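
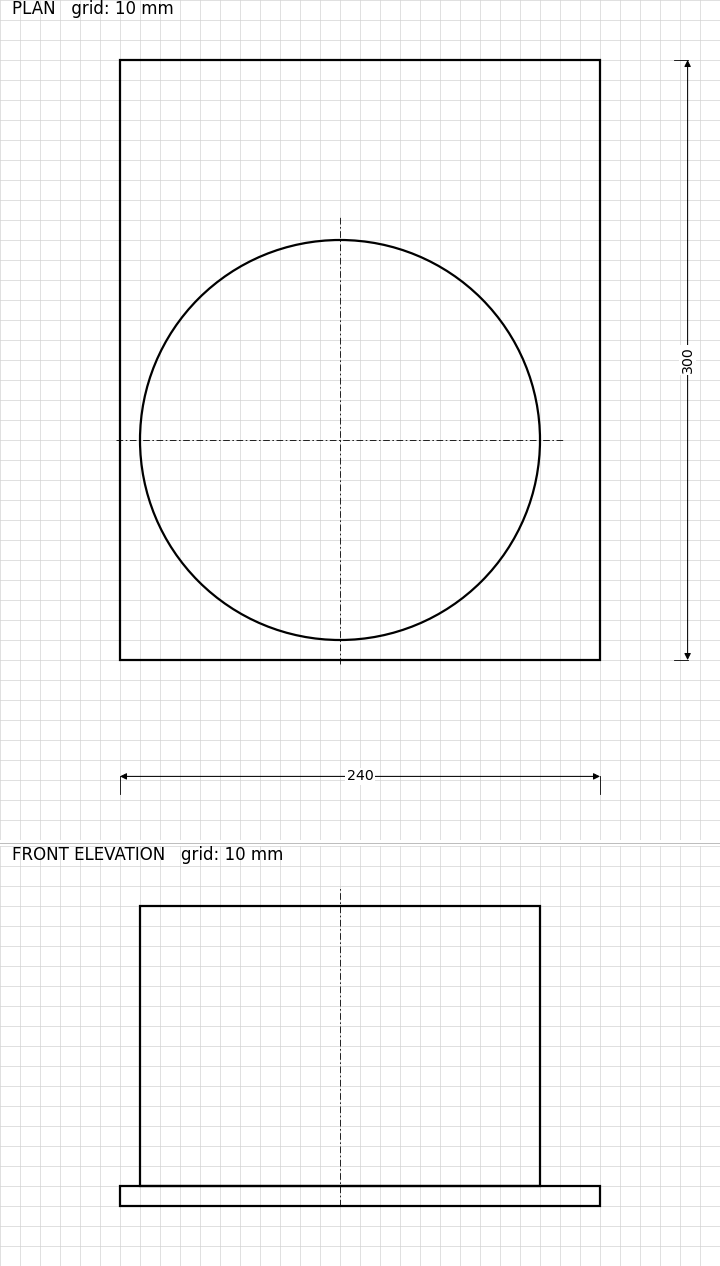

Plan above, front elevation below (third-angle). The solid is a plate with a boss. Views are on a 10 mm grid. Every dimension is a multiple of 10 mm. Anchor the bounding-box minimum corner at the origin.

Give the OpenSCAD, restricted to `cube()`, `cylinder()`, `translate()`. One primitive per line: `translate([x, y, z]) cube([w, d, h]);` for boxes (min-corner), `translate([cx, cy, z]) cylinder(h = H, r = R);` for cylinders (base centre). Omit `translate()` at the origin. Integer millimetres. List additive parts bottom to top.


cube([240, 300, 10]);
translate([110, 110, 10]) cylinder(h = 140, r = 100);


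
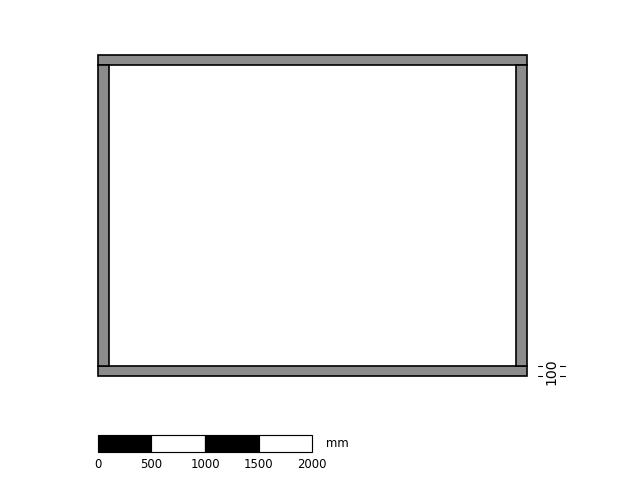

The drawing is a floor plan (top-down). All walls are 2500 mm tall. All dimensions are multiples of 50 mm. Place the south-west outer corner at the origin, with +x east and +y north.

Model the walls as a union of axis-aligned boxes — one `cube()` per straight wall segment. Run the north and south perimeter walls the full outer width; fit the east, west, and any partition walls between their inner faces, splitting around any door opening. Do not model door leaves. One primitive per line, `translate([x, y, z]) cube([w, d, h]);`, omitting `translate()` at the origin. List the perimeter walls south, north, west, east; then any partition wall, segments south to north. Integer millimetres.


cube([4000, 100, 2500]);
translate([0, 2900, 0]) cube([4000, 100, 2500]);
translate([0, 100, 0]) cube([100, 2800, 2500]);
translate([3900, 100, 0]) cube([100, 2800, 2500]);


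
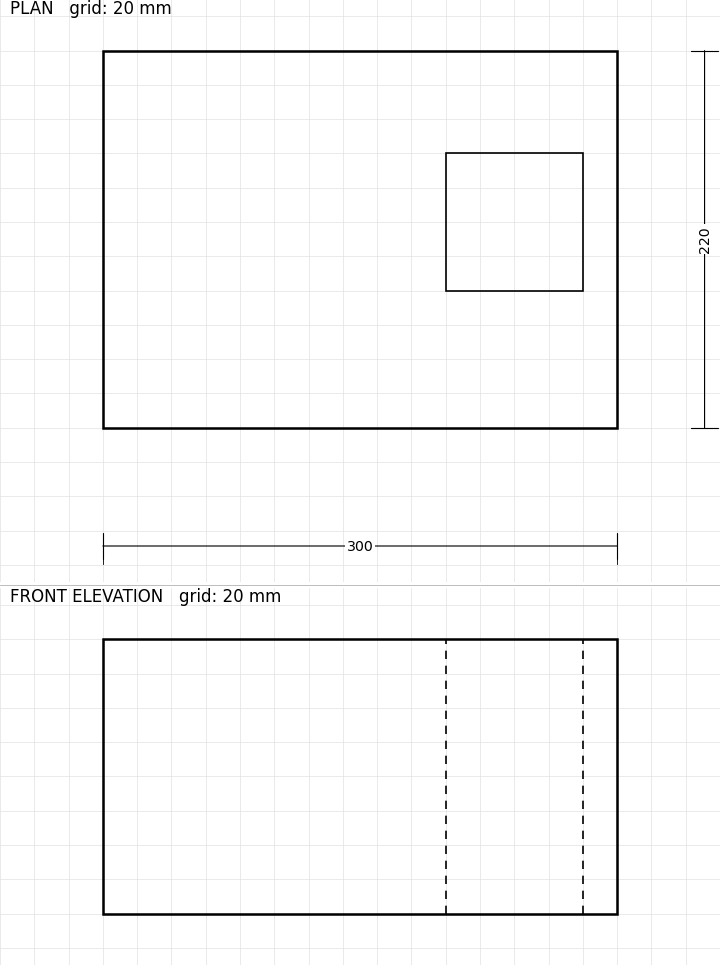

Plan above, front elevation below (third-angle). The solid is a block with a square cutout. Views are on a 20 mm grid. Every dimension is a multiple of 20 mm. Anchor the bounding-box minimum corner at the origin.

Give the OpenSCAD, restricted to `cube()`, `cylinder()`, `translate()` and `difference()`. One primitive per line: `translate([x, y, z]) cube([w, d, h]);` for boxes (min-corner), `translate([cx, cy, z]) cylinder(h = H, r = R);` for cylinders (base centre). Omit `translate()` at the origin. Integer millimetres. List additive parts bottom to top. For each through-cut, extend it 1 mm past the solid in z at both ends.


difference() {
  cube([300, 220, 160]);
  translate([200, 80, -1]) cube([80, 80, 162]);
}


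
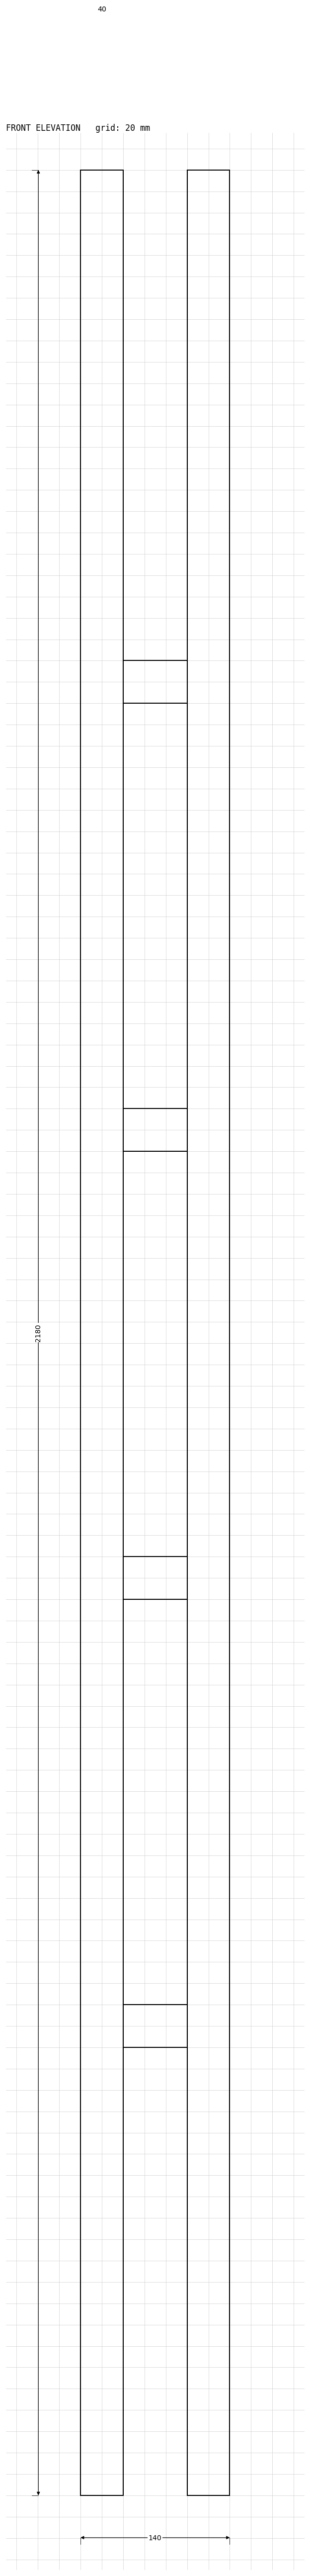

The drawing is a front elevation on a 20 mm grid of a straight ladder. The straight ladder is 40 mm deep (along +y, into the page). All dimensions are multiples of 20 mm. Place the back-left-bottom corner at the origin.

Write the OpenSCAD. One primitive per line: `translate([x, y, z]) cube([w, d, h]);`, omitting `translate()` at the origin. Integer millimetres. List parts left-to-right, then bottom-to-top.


cube([40, 40, 2180]);
translate([40, 0, 420]) cube([60, 40, 40]);
translate([40, 0, 840]) cube([60, 40, 40]);
translate([40, 0, 1260]) cube([60, 40, 40]);
translate([40, 0, 1680]) cube([60, 40, 40]);
translate([100, 0, 0]) cube([40, 40, 2180]);


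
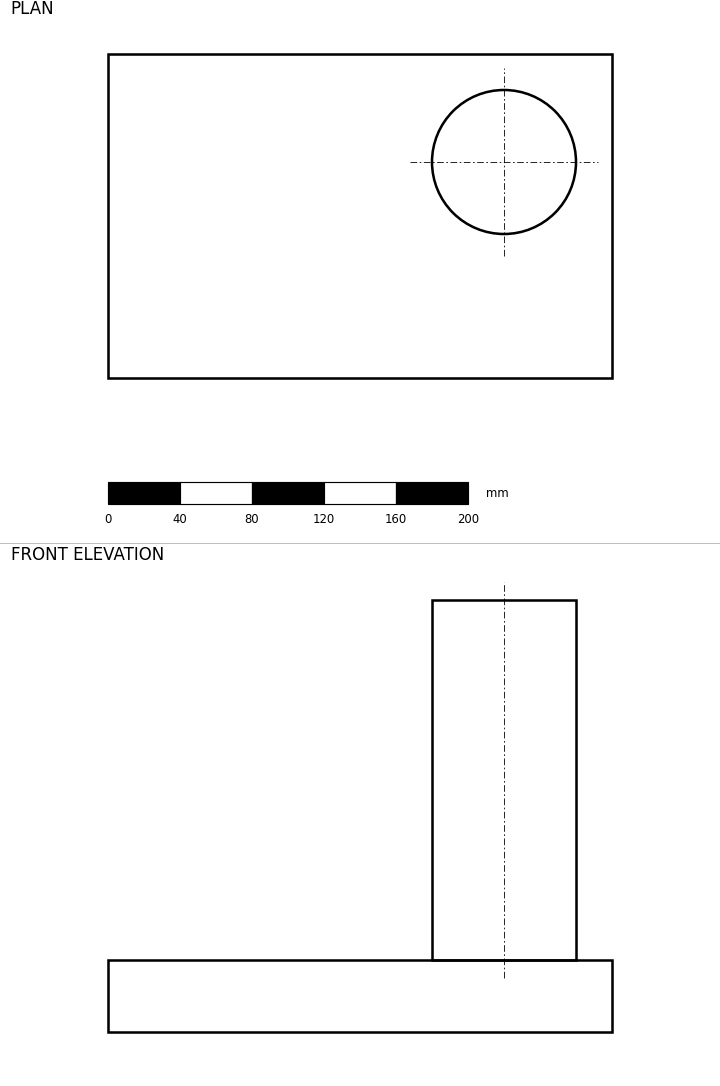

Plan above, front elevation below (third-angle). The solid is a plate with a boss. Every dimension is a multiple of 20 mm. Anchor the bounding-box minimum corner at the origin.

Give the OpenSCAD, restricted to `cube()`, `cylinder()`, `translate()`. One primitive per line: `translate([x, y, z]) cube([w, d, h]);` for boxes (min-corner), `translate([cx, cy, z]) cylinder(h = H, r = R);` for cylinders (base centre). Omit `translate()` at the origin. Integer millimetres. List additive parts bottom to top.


cube([280, 180, 40]);
translate([220, 120, 40]) cylinder(h = 200, r = 40);


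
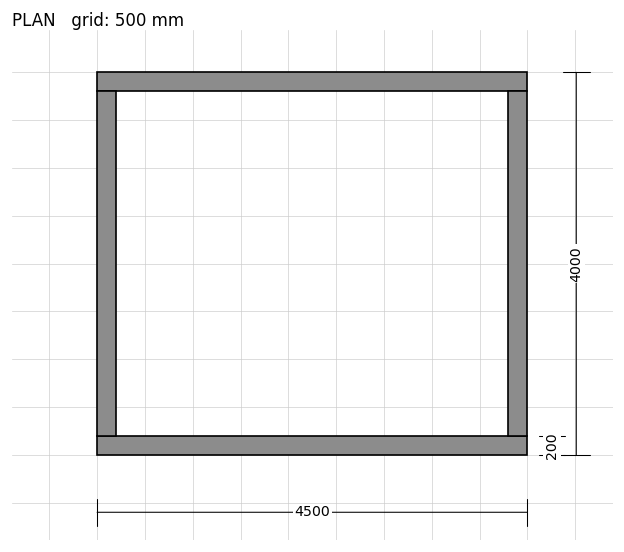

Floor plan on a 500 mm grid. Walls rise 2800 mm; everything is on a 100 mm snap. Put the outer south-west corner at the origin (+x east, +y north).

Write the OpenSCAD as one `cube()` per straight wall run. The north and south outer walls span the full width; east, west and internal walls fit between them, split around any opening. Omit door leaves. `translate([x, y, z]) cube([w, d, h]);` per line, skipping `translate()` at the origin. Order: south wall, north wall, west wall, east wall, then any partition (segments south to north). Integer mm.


cube([4500, 200, 2800]);
translate([0, 3800, 0]) cube([4500, 200, 2800]);
translate([0, 200, 0]) cube([200, 3600, 2800]);
translate([4300, 200, 0]) cube([200, 3600, 2800]);


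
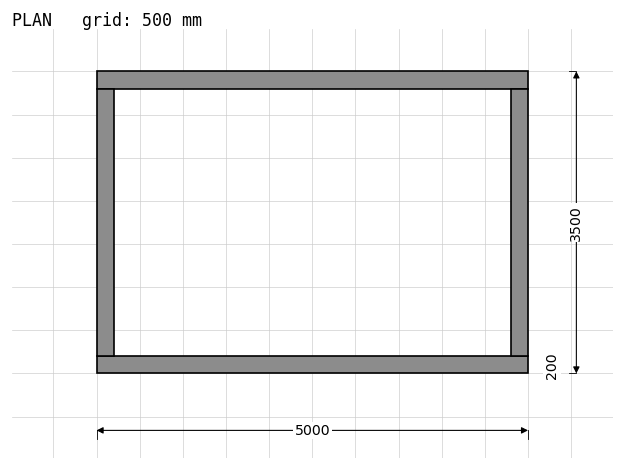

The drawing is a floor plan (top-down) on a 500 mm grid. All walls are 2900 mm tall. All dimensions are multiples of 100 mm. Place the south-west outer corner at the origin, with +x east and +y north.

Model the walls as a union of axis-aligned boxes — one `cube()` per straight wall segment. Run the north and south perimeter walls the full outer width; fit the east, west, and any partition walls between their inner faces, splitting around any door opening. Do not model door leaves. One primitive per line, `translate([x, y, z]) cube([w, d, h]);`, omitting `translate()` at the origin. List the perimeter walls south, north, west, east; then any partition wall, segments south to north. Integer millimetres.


cube([5000, 200, 2900]);
translate([0, 3300, 0]) cube([5000, 200, 2900]);
translate([0, 200, 0]) cube([200, 3100, 2900]);
translate([4800, 200, 0]) cube([200, 3100, 2900]);


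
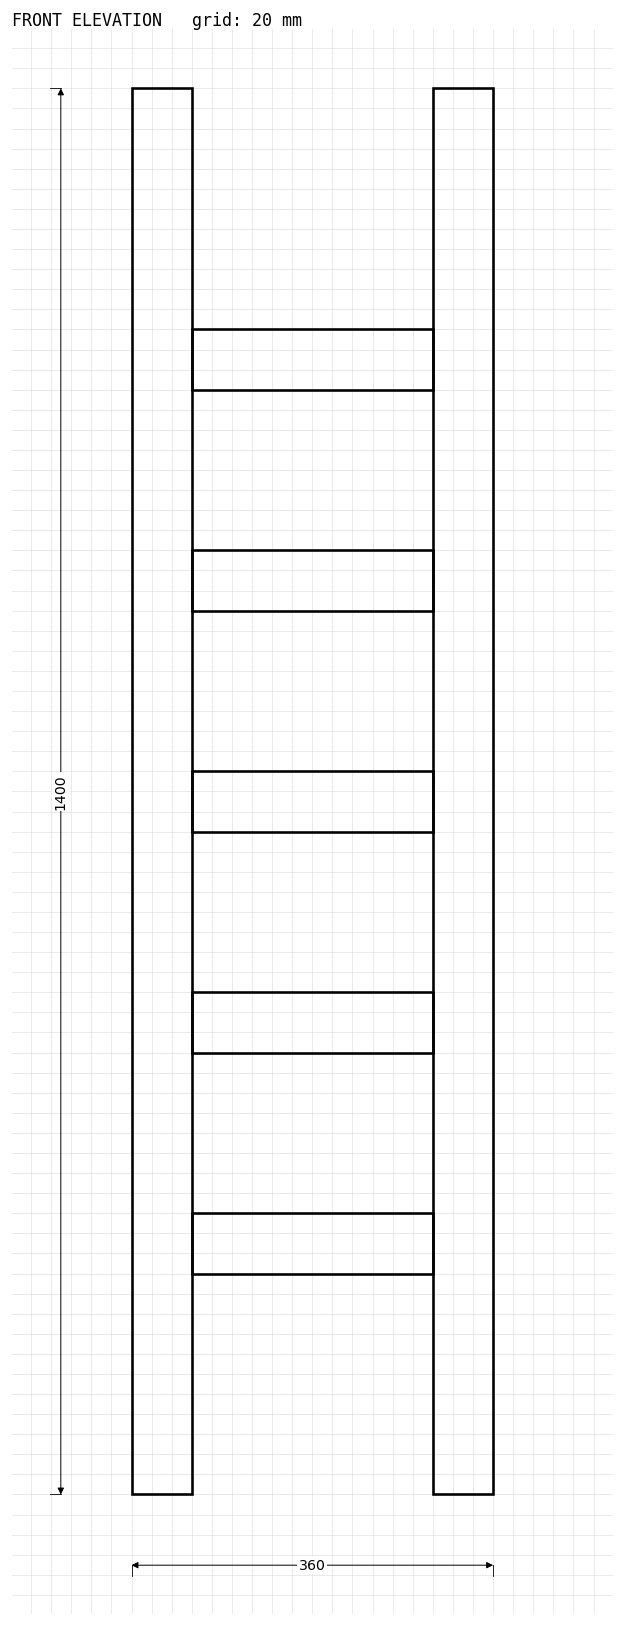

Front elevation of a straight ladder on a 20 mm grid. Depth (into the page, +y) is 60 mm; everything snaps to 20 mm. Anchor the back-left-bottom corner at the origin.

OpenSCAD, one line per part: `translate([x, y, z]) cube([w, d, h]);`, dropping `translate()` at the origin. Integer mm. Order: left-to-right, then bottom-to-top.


cube([60, 60, 1400]);
translate([60, 0, 220]) cube([240, 60, 60]);
translate([60, 0, 440]) cube([240, 60, 60]);
translate([60, 0, 660]) cube([240, 60, 60]);
translate([60, 0, 880]) cube([240, 60, 60]);
translate([60, 0, 1100]) cube([240, 60, 60]);
translate([300, 0, 0]) cube([60, 60, 1400]);


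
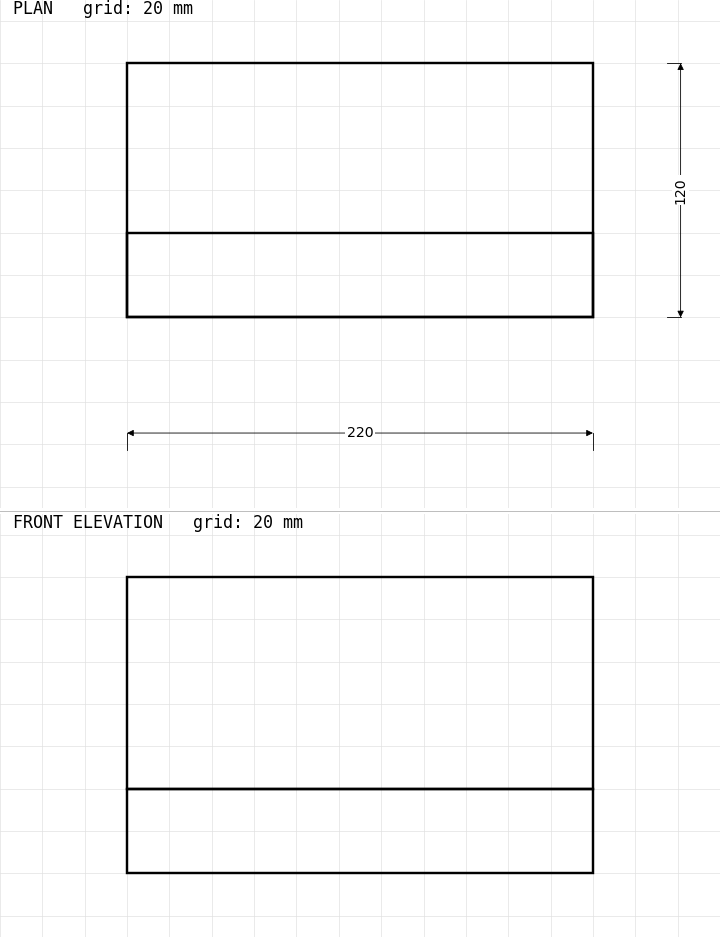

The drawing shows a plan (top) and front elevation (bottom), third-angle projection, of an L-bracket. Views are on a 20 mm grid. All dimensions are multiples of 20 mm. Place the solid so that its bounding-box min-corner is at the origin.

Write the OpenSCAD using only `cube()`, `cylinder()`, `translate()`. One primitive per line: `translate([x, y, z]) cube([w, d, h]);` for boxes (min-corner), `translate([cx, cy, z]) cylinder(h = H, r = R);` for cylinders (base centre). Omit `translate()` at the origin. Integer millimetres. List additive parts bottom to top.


cube([220, 120, 40]);
translate([0, 0, 40]) cube([220, 40, 100]);


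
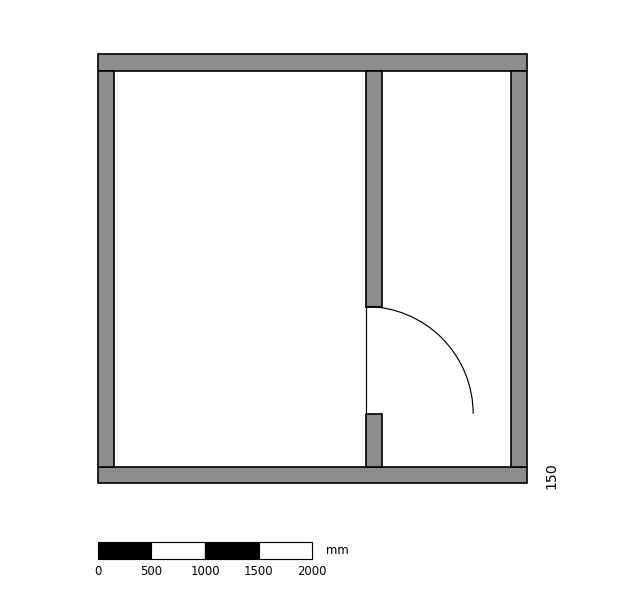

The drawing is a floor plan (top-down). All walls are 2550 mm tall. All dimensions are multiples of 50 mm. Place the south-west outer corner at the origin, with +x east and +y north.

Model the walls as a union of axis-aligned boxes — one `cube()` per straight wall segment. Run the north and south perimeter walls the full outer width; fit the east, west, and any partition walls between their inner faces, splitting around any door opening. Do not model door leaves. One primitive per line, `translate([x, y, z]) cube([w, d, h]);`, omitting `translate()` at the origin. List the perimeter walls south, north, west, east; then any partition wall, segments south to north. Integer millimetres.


cube([4000, 150, 2550]);
translate([0, 3850, 0]) cube([4000, 150, 2550]);
translate([0, 150, 0]) cube([150, 3700, 2550]);
translate([3850, 150, 0]) cube([150, 3700, 2550]);
translate([2500, 150, 0]) cube([150, 500, 2550]);
translate([2500, 1650, 0]) cube([150, 2200, 2550]);


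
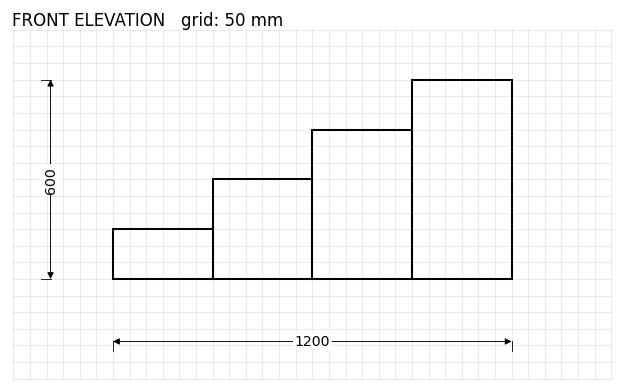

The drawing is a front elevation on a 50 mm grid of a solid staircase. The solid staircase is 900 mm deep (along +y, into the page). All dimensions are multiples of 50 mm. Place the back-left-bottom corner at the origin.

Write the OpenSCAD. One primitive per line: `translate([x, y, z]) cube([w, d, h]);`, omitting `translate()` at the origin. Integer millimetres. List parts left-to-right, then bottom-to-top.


cube([300, 900, 150]);
translate([300, 0, 0]) cube([300, 900, 300]);
translate([600, 0, 0]) cube([300, 900, 450]);
translate([900, 0, 0]) cube([300, 900, 600]);


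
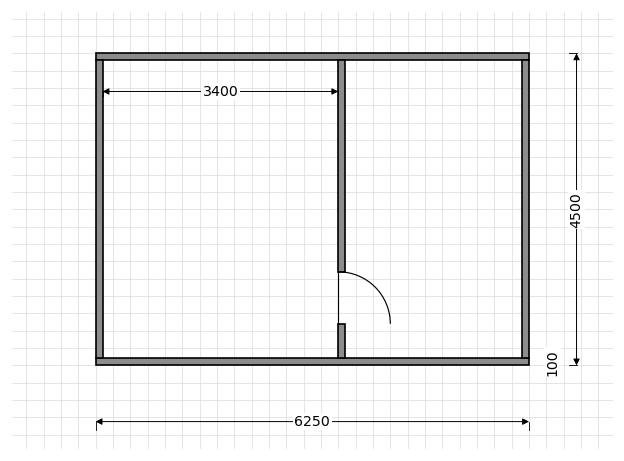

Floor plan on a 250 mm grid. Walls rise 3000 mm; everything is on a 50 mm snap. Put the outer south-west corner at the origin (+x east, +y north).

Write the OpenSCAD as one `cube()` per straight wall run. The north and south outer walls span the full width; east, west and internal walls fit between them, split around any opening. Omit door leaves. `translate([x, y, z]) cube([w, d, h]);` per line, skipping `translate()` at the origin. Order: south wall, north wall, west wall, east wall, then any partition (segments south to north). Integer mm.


cube([6250, 100, 3000]);
translate([0, 4400, 0]) cube([6250, 100, 3000]);
translate([0, 100, 0]) cube([100, 4300, 3000]);
translate([6150, 100, 0]) cube([100, 4300, 3000]);
translate([3500, 100, 0]) cube([100, 500, 3000]);
translate([3500, 1350, 0]) cube([100, 3050, 3000]);


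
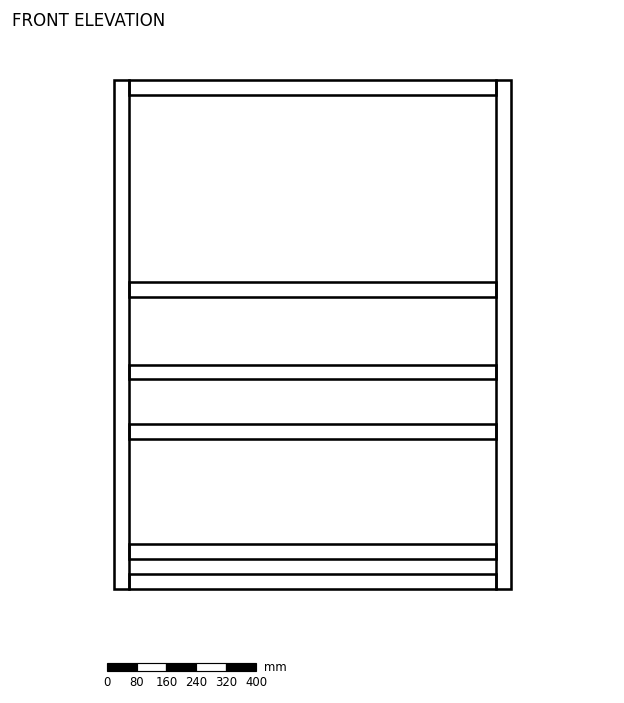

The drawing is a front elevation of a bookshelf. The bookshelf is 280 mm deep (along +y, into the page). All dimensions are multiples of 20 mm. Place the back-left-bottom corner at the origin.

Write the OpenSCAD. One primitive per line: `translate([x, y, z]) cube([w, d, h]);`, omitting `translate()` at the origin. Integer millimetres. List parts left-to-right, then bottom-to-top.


cube([40, 280, 1360]);
translate([40, 0, 0]) cube([980, 280, 40]);
translate([40, 0, 80]) cube([980, 280, 40]);
translate([40, 0, 400]) cube([980, 280, 40]);
translate([40, 0, 560]) cube([980, 280, 40]);
translate([40, 0, 780]) cube([980, 280, 40]);
translate([40, 0, 1320]) cube([980, 280, 40]);
translate([1020, 0, 0]) cube([40, 280, 1360]);


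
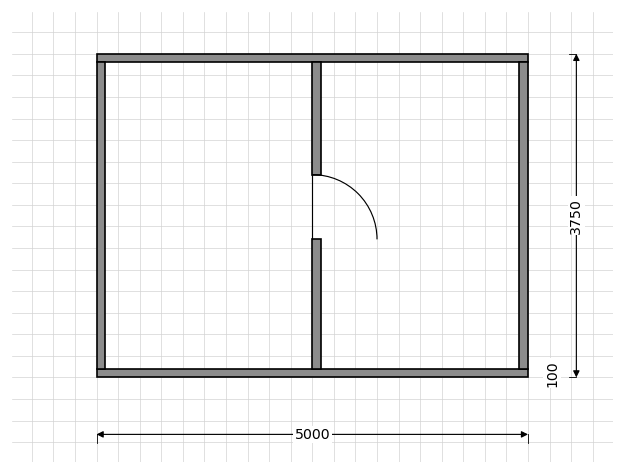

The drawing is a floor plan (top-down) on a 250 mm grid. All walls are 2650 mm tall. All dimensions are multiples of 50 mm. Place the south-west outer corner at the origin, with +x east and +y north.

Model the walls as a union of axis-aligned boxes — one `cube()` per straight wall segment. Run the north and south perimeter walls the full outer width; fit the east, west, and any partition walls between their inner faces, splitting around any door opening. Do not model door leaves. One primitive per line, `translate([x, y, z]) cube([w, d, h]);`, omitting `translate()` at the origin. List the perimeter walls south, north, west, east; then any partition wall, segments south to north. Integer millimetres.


cube([5000, 100, 2650]);
translate([0, 3650, 0]) cube([5000, 100, 2650]);
translate([0, 100, 0]) cube([100, 3550, 2650]);
translate([4900, 100, 0]) cube([100, 3550, 2650]);
translate([2500, 100, 0]) cube([100, 1500, 2650]);
translate([2500, 2350, 0]) cube([100, 1300, 2650]);


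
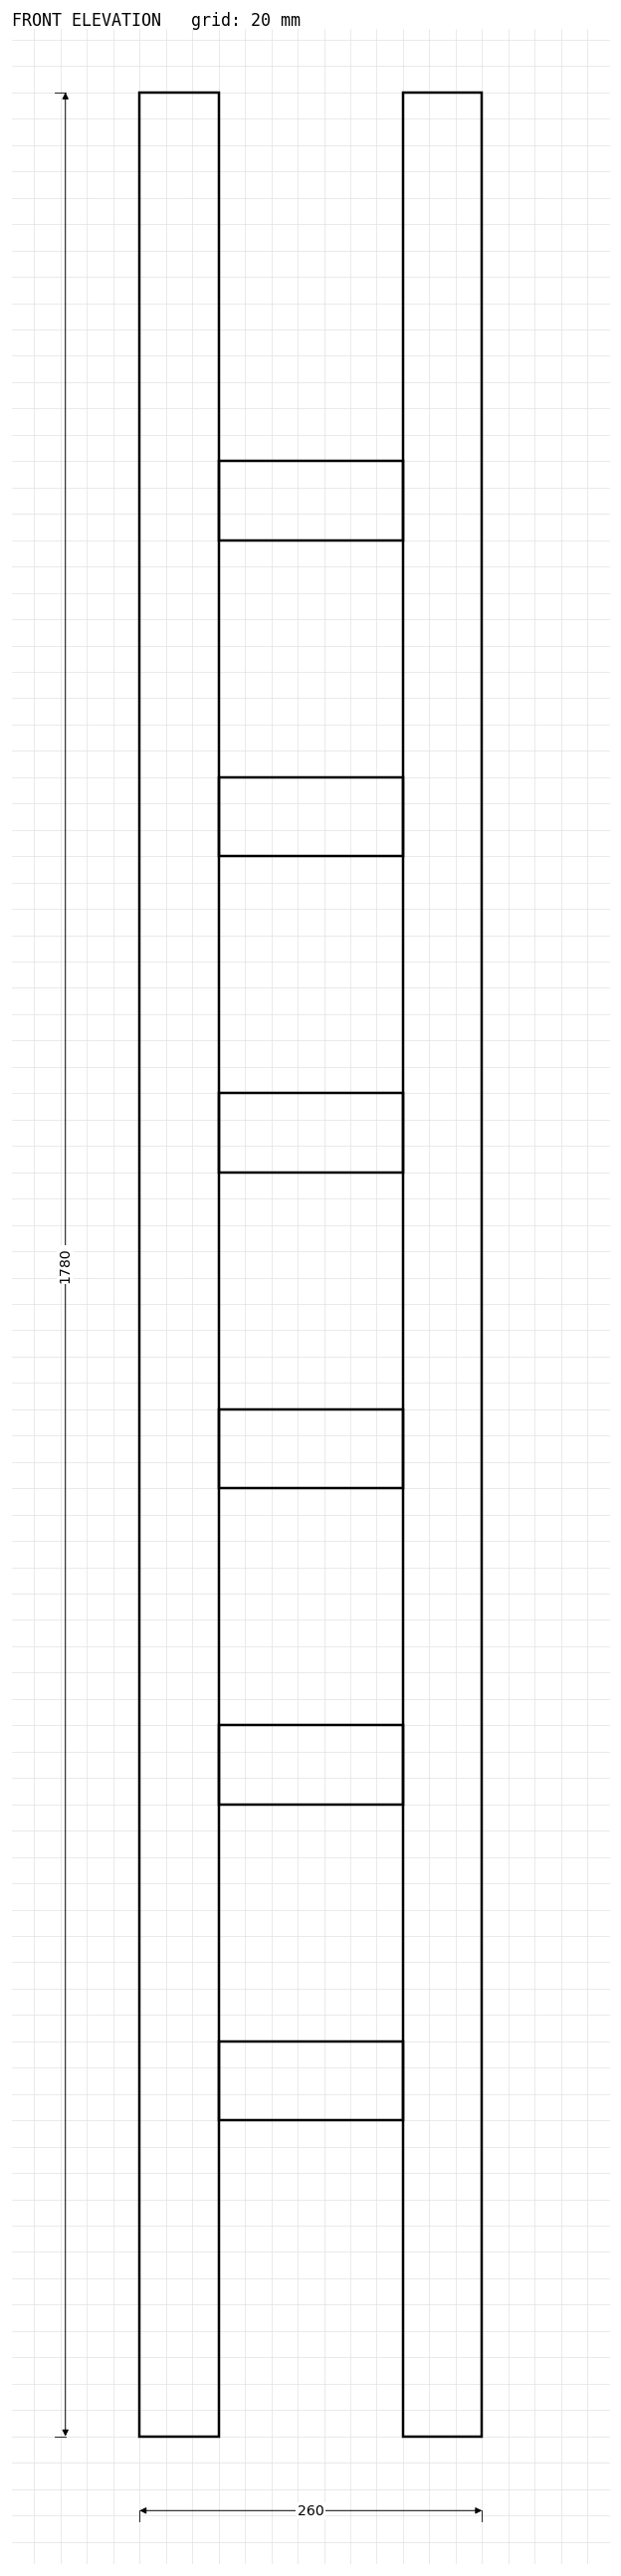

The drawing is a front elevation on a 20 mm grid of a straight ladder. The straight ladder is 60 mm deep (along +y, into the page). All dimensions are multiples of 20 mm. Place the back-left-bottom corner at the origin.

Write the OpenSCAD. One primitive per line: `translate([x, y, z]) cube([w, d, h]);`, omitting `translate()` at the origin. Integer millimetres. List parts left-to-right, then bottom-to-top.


cube([60, 60, 1780]);
translate([60, 0, 240]) cube([140, 60, 60]);
translate([60, 0, 480]) cube([140, 60, 60]);
translate([60, 0, 720]) cube([140, 60, 60]);
translate([60, 0, 960]) cube([140, 60, 60]);
translate([60, 0, 1200]) cube([140, 60, 60]);
translate([60, 0, 1440]) cube([140, 60, 60]);
translate([200, 0, 0]) cube([60, 60, 1780]);


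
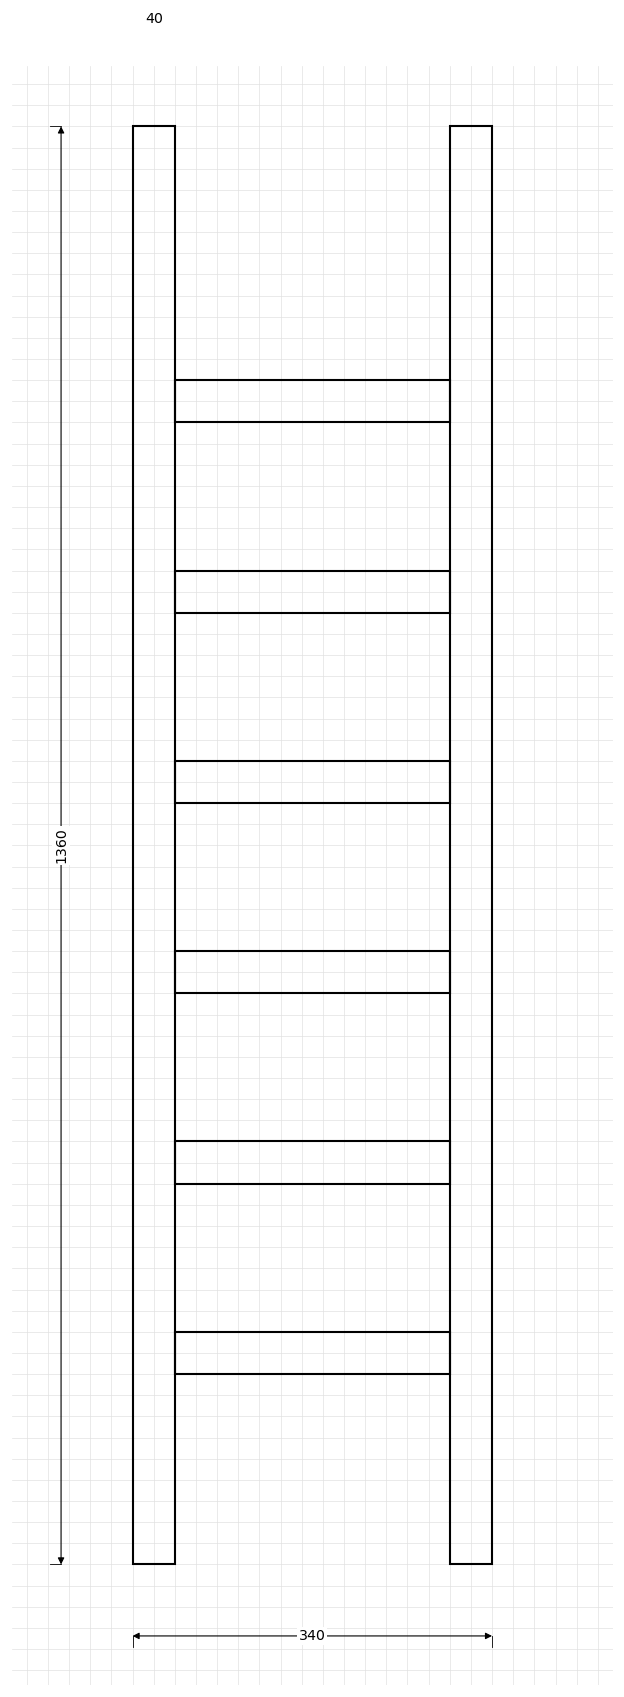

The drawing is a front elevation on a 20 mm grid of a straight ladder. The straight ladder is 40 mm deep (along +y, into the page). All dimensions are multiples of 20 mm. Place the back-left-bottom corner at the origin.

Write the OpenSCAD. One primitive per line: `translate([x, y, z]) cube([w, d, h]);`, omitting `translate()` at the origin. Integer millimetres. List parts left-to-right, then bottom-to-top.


cube([40, 40, 1360]);
translate([40, 0, 180]) cube([260, 40, 40]);
translate([40, 0, 360]) cube([260, 40, 40]);
translate([40, 0, 540]) cube([260, 40, 40]);
translate([40, 0, 720]) cube([260, 40, 40]);
translate([40, 0, 900]) cube([260, 40, 40]);
translate([40, 0, 1080]) cube([260, 40, 40]);
translate([300, 0, 0]) cube([40, 40, 1360]);


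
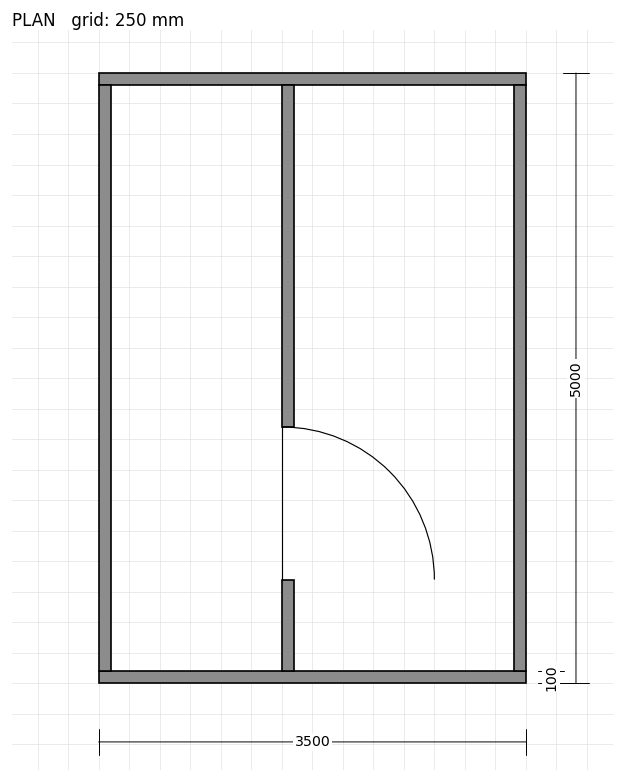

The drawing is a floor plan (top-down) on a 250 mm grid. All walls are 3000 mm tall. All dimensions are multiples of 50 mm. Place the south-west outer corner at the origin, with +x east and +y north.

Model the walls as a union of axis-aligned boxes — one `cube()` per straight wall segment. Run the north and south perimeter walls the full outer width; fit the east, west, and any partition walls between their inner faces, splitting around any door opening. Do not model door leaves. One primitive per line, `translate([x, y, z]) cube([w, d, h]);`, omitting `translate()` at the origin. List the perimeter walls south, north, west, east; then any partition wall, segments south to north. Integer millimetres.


cube([3500, 100, 3000]);
translate([0, 4900, 0]) cube([3500, 100, 3000]);
translate([0, 100, 0]) cube([100, 4800, 3000]);
translate([3400, 100, 0]) cube([100, 4800, 3000]);
translate([1500, 100, 0]) cube([100, 750, 3000]);
translate([1500, 2100, 0]) cube([100, 2800, 3000]);


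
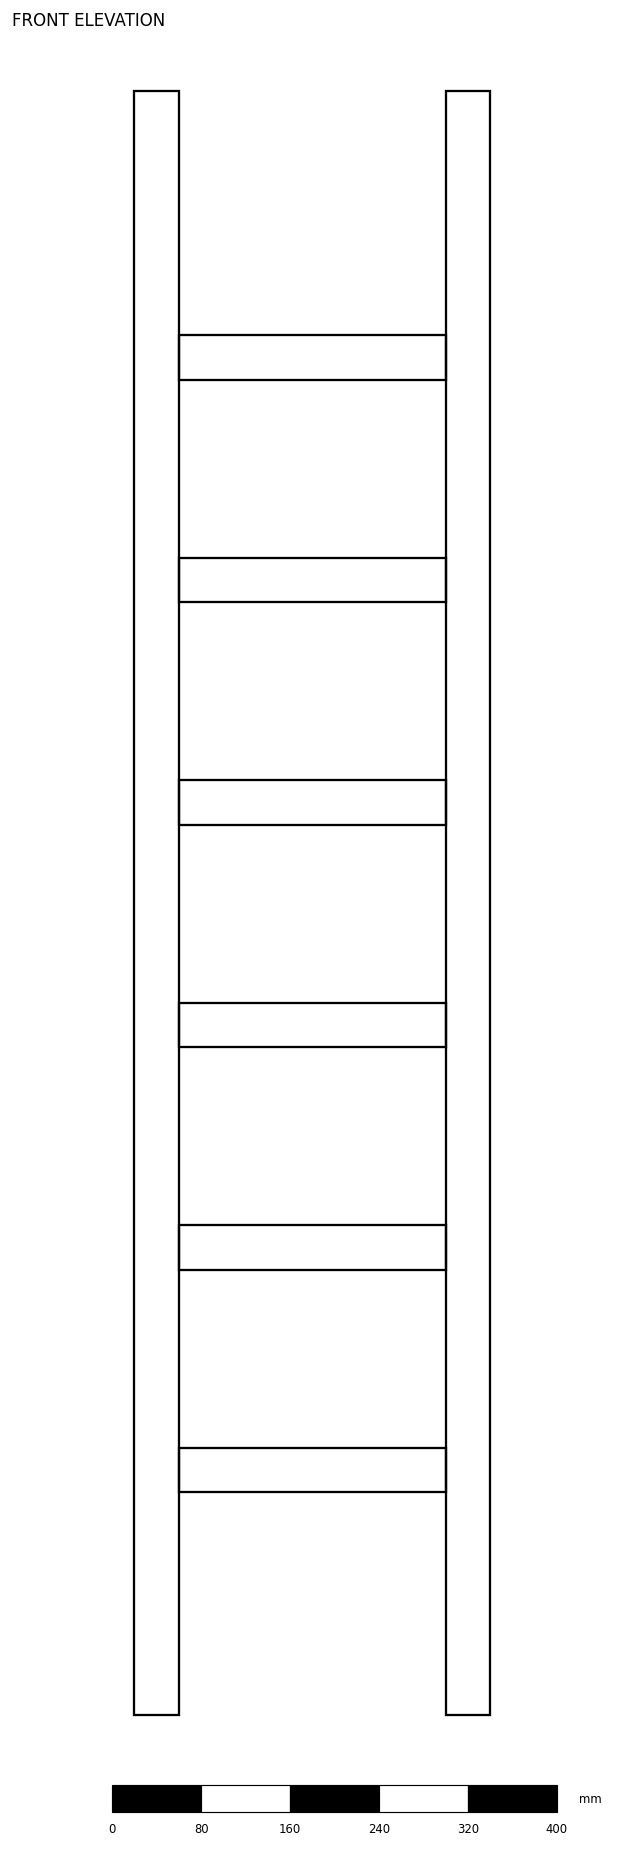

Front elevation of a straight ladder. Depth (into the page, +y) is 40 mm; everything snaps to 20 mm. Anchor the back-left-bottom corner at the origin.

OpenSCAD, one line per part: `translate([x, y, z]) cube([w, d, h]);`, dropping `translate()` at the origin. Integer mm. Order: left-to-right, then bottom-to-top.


cube([40, 40, 1460]);
translate([40, 0, 200]) cube([240, 40, 40]);
translate([40, 0, 400]) cube([240, 40, 40]);
translate([40, 0, 600]) cube([240, 40, 40]);
translate([40, 0, 800]) cube([240, 40, 40]);
translate([40, 0, 1000]) cube([240, 40, 40]);
translate([40, 0, 1200]) cube([240, 40, 40]);
translate([280, 0, 0]) cube([40, 40, 1460]);


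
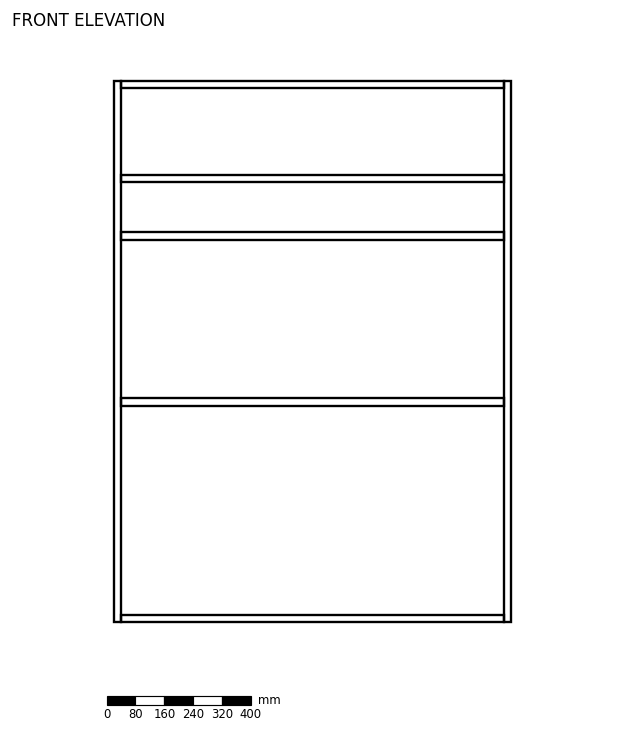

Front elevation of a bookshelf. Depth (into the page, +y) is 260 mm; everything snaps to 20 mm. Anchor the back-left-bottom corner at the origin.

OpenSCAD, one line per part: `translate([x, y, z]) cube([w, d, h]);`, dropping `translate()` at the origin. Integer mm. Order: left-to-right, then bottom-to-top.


cube([20, 260, 1500]);
translate([20, 0, 0]) cube([1060, 260, 20]);
translate([20, 0, 600]) cube([1060, 260, 20]);
translate([20, 0, 1060]) cube([1060, 260, 20]);
translate([20, 0, 1220]) cube([1060, 260, 20]);
translate([20, 0, 1480]) cube([1060, 260, 20]);
translate([1080, 0, 0]) cube([20, 260, 1500]);


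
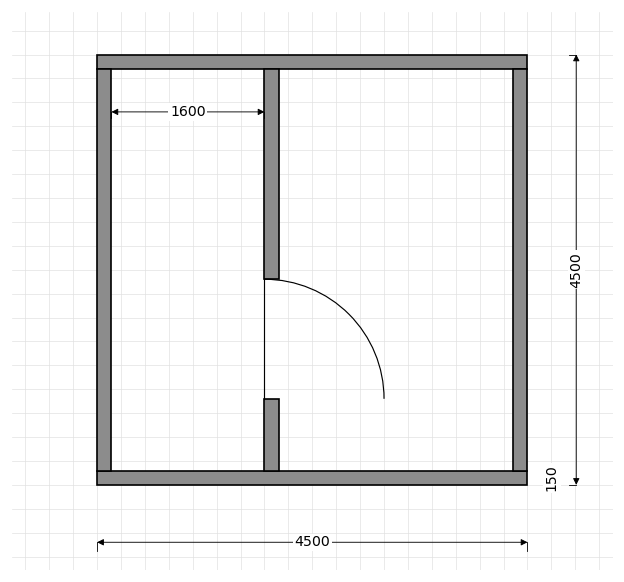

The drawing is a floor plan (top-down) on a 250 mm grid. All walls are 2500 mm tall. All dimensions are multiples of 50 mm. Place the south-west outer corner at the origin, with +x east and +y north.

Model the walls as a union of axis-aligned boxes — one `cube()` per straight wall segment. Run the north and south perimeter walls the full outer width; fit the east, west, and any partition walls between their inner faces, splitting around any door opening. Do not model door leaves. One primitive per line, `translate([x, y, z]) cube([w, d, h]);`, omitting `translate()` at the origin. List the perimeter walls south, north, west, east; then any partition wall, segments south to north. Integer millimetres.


cube([4500, 150, 2500]);
translate([0, 4350, 0]) cube([4500, 150, 2500]);
translate([0, 150, 0]) cube([150, 4200, 2500]);
translate([4350, 150, 0]) cube([150, 4200, 2500]);
translate([1750, 150, 0]) cube([150, 750, 2500]);
translate([1750, 2150, 0]) cube([150, 2200, 2500]);


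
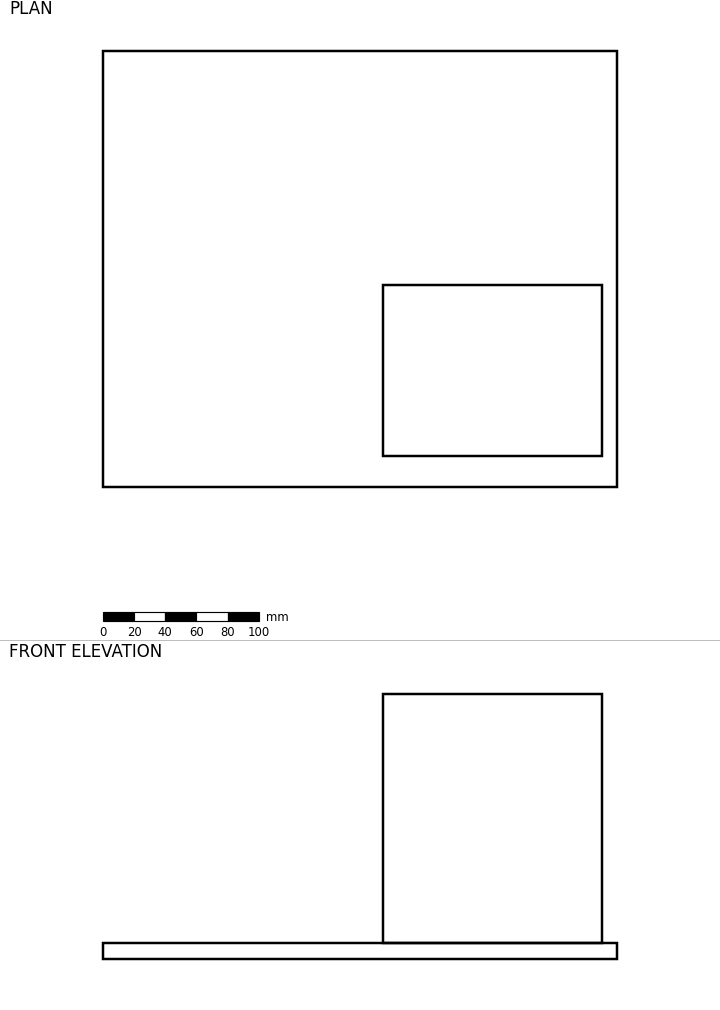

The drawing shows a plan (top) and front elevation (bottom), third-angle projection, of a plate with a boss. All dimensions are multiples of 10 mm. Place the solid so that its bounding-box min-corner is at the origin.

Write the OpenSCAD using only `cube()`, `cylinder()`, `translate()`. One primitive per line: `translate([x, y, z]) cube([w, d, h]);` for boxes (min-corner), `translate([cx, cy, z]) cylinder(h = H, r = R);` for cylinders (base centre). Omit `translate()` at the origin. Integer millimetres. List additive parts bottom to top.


cube([330, 280, 10]);
translate([180, 20, 10]) cube([140, 110, 160]);


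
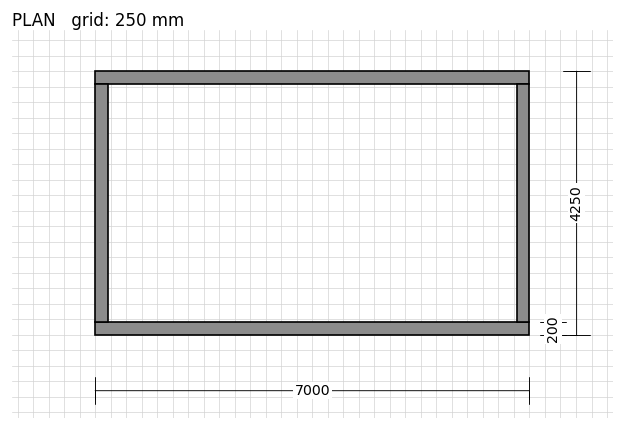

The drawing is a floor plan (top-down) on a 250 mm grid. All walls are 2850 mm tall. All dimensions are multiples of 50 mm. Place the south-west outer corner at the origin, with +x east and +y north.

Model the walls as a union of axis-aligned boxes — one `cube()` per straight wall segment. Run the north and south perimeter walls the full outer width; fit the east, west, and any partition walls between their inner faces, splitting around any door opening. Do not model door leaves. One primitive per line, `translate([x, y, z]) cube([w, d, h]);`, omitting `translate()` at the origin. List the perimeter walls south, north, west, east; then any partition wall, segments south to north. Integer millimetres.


cube([7000, 200, 2850]);
translate([0, 4050, 0]) cube([7000, 200, 2850]);
translate([0, 200, 0]) cube([200, 3850, 2850]);
translate([6800, 200, 0]) cube([200, 3850, 2850]);


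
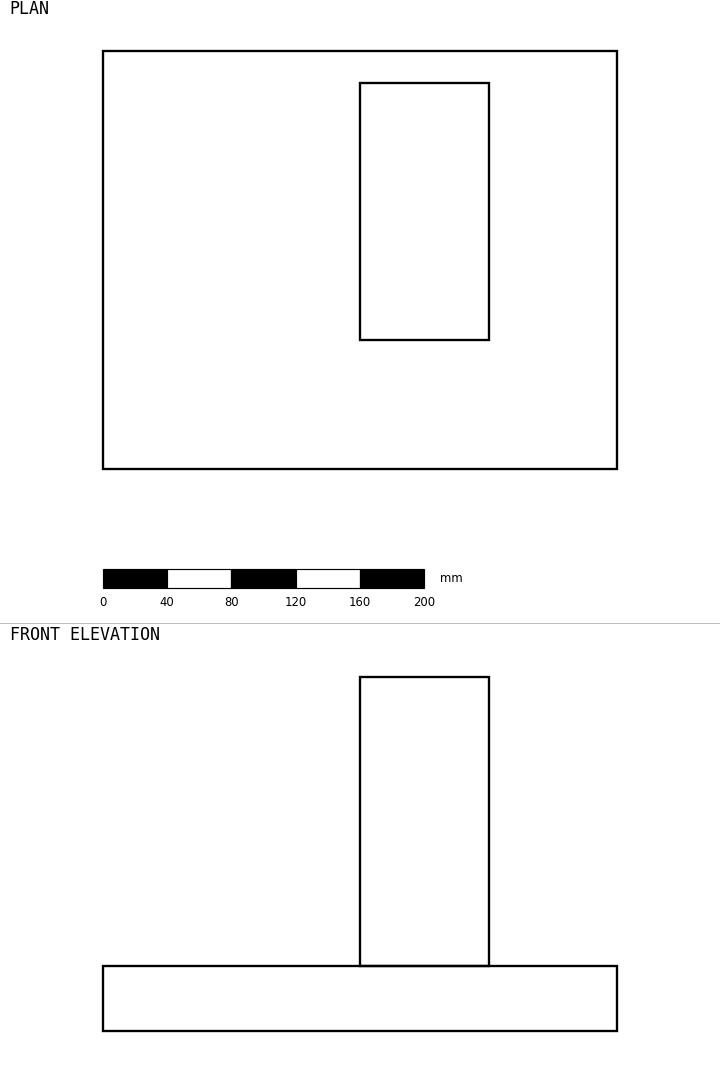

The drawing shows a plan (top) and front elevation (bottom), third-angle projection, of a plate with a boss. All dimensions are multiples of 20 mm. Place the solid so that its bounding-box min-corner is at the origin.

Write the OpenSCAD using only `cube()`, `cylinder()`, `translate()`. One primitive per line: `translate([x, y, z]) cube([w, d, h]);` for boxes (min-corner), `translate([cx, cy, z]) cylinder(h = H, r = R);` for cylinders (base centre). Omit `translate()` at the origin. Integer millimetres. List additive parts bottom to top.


cube([320, 260, 40]);
translate([160, 80, 40]) cube([80, 160, 180]);


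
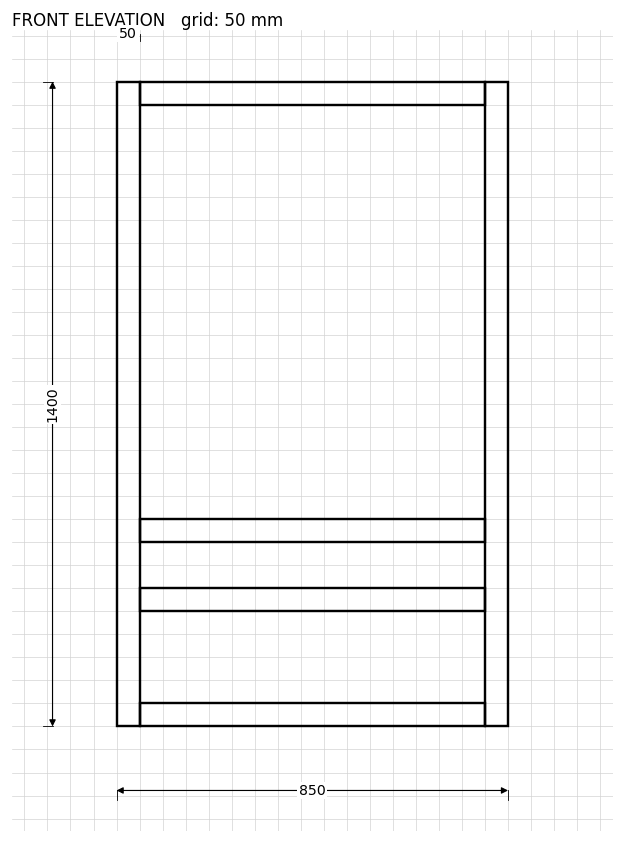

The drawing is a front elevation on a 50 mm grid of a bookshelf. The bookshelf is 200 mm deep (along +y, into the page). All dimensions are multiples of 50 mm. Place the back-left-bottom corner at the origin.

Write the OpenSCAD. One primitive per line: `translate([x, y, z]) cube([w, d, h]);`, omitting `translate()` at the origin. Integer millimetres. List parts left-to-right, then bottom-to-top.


cube([50, 200, 1400]);
translate([50, 0, 0]) cube([750, 200, 50]);
translate([50, 0, 250]) cube([750, 200, 50]);
translate([50, 0, 400]) cube([750, 200, 50]);
translate([50, 0, 1350]) cube([750, 200, 50]);
translate([800, 0, 0]) cube([50, 200, 1400]);


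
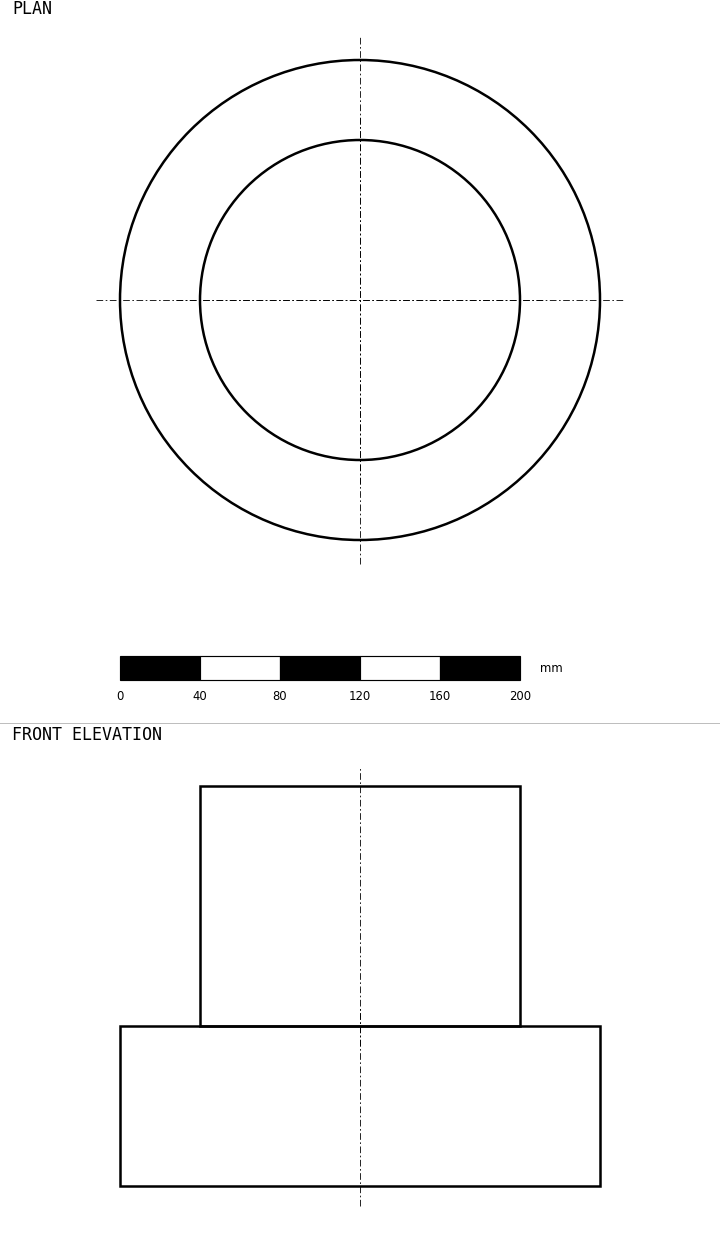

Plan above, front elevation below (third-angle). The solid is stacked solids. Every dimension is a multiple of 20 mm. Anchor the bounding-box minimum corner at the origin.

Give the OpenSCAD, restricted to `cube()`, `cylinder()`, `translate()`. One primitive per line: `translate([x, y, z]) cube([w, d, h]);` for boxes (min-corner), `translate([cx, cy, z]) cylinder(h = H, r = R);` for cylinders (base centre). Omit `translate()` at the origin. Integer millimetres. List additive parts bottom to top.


translate([120, 120, 0]) cylinder(h = 80, r = 120);
translate([120, 120, 80]) cylinder(h = 120, r = 80);


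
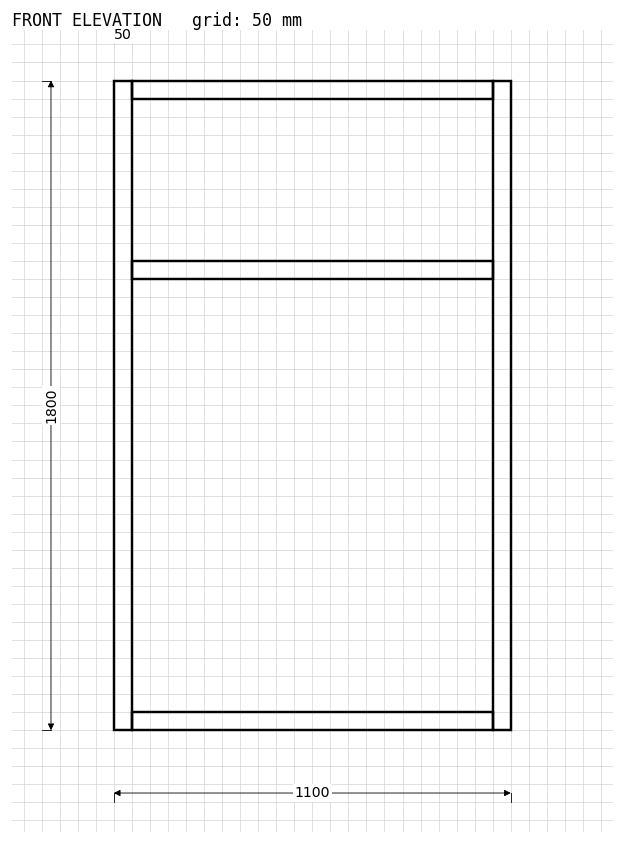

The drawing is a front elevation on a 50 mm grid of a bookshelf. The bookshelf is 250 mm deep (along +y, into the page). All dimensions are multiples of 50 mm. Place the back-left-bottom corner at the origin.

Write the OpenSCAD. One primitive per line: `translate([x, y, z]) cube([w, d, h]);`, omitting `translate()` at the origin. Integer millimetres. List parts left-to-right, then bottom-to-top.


cube([50, 250, 1800]);
translate([50, 0, 0]) cube([1000, 250, 50]);
translate([50, 0, 1250]) cube([1000, 250, 50]);
translate([50, 0, 1750]) cube([1000, 250, 50]);
translate([1050, 0, 0]) cube([50, 250, 1800]);


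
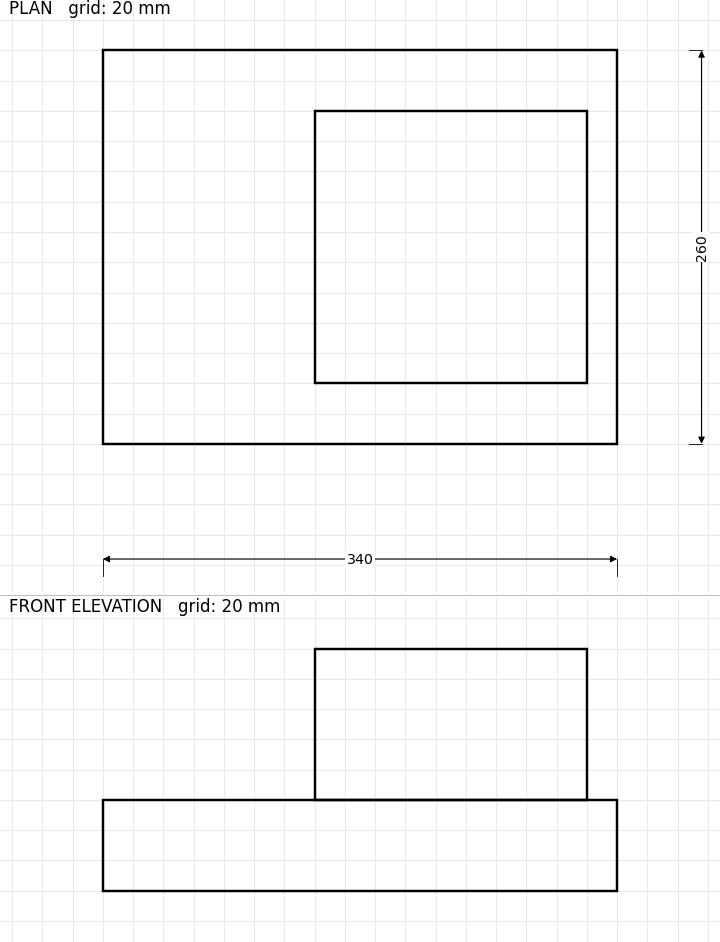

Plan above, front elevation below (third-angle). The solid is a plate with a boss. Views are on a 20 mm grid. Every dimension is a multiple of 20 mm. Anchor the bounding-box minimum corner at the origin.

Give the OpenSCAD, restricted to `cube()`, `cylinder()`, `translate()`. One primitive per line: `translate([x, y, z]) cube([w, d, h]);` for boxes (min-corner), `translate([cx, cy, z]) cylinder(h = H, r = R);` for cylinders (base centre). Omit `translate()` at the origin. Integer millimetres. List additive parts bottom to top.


cube([340, 260, 60]);
translate([140, 40, 60]) cube([180, 180, 100]);


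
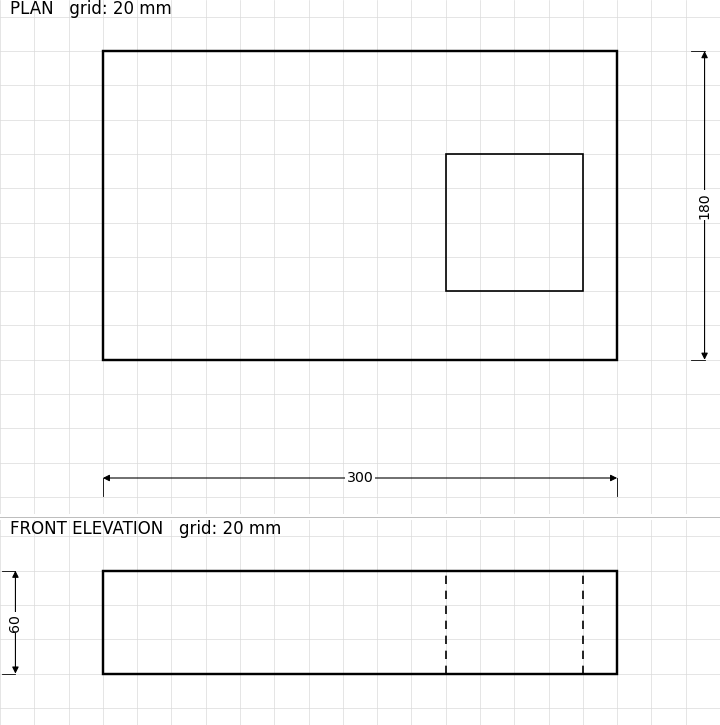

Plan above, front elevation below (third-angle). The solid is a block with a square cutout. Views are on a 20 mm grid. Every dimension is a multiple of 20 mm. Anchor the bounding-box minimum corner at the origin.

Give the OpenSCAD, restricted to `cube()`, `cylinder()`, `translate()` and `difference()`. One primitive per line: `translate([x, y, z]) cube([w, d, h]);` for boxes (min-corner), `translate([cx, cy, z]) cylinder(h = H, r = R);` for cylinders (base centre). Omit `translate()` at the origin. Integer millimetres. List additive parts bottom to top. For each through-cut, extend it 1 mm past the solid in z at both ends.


difference() {
  cube([300, 180, 60]);
  translate([200, 40, -1]) cube([80, 80, 62]);
}


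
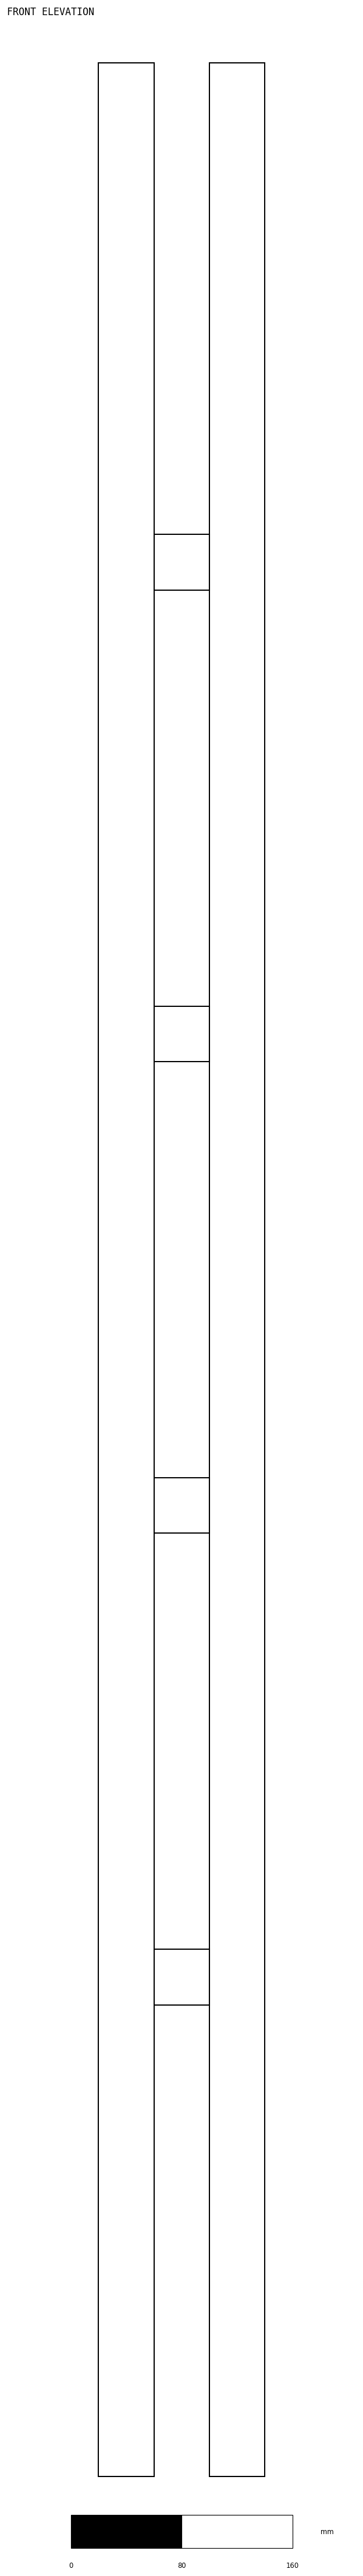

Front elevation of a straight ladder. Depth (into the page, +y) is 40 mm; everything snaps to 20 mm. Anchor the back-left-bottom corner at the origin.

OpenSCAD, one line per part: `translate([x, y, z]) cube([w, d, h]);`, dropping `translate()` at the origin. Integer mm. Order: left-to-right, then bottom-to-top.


cube([40, 40, 1740]);
translate([40, 0, 340]) cube([40, 40, 40]);
translate([40, 0, 680]) cube([40, 40, 40]);
translate([40, 0, 1020]) cube([40, 40, 40]);
translate([40, 0, 1360]) cube([40, 40, 40]);
translate([80, 0, 0]) cube([40, 40, 1740]);


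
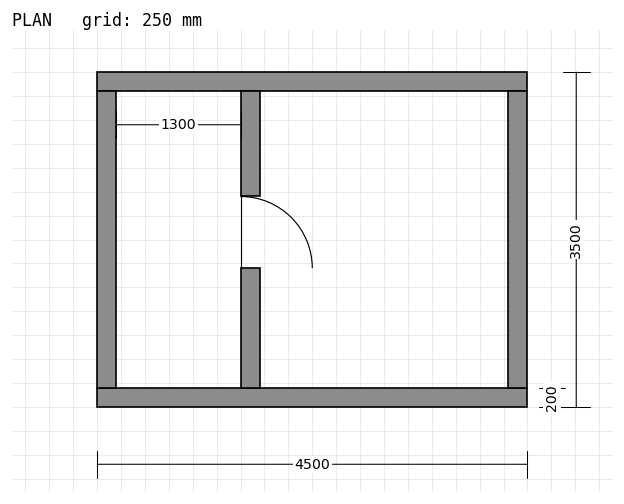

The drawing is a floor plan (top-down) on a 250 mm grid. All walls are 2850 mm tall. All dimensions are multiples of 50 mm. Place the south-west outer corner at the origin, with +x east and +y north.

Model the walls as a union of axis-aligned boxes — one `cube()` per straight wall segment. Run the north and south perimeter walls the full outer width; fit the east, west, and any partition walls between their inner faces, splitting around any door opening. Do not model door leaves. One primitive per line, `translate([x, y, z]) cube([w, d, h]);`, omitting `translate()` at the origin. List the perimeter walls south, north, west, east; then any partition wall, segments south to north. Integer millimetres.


cube([4500, 200, 2850]);
translate([0, 3300, 0]) cube([4500, 200, 2850]);
translate([0, 200, 0]) cube([200, 3100, 2850]);
translate([4300, 200, 0]) cube([200, 3100, 2850]);
translate([1500, 200, 0]) cube([200, 1250, 2850]);
translate([1500, 2200, 0]) cube([200, 1100, 2850]);


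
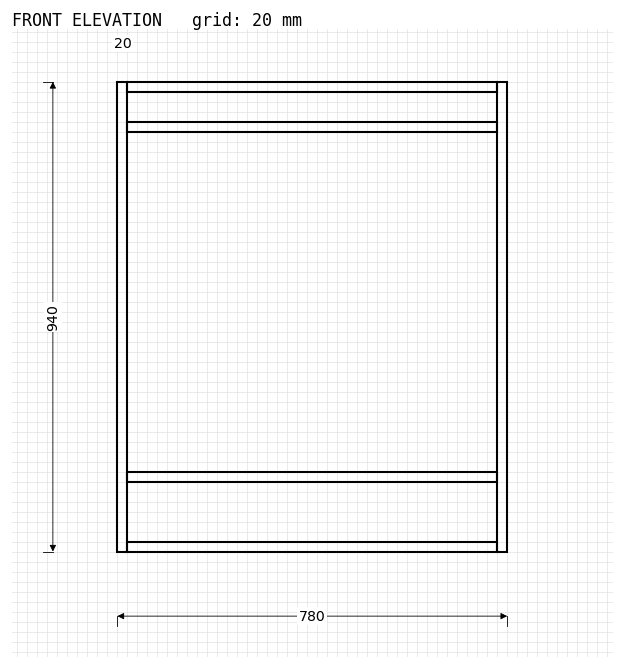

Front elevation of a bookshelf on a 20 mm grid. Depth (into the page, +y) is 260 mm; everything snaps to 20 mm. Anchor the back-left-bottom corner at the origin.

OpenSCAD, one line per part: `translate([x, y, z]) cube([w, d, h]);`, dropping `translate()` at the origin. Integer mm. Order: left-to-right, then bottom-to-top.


cube([20, 260, 940]);
translate([20, 0, 0]) cube([740, 260, 20]);
translate([20, 0, 140]) cube([740, 260, 20]);
translate([20, 0, 840]) cube([740, 260, 20]);
translate([20, 0, 920]) cube([740, 260, 20]);
translate([760, 0, 0]) cube([20, 260, 940]);


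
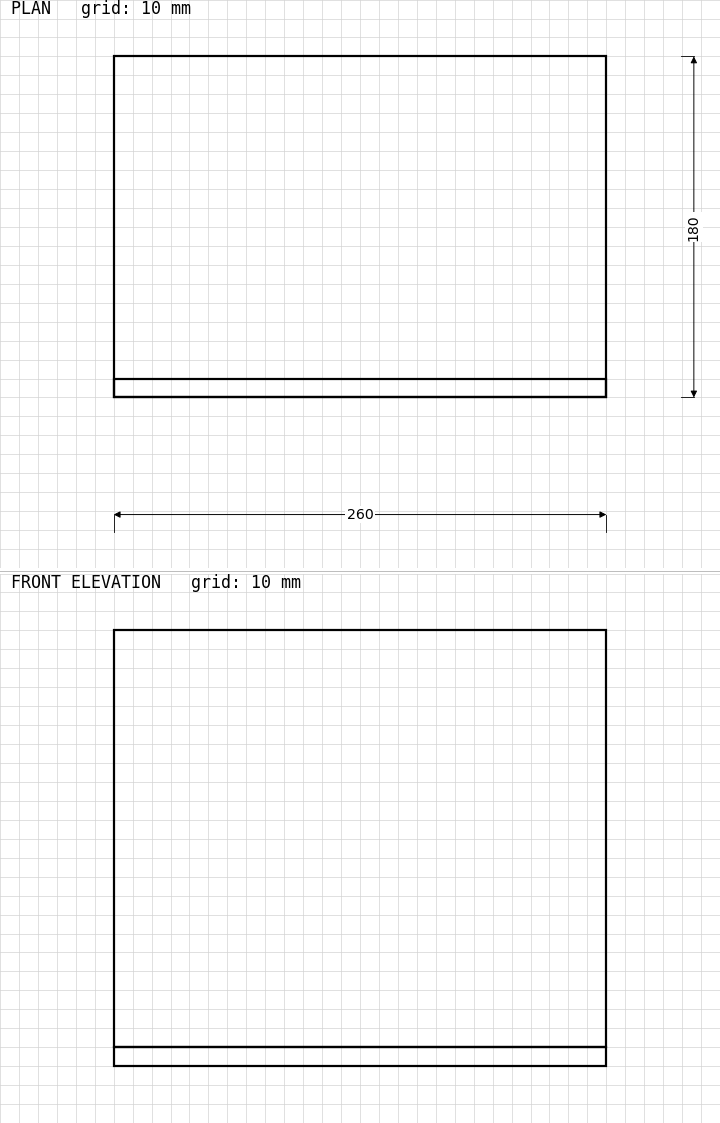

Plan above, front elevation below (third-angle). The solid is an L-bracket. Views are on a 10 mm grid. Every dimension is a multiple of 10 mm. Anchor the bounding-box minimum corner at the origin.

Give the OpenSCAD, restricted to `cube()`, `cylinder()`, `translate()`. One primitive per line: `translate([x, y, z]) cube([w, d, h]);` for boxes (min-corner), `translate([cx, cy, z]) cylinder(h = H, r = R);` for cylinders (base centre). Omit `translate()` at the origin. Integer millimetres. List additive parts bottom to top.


cube([260, 180, 10]);
translate([0, 0, 10]) cube([260, 10, 220]);


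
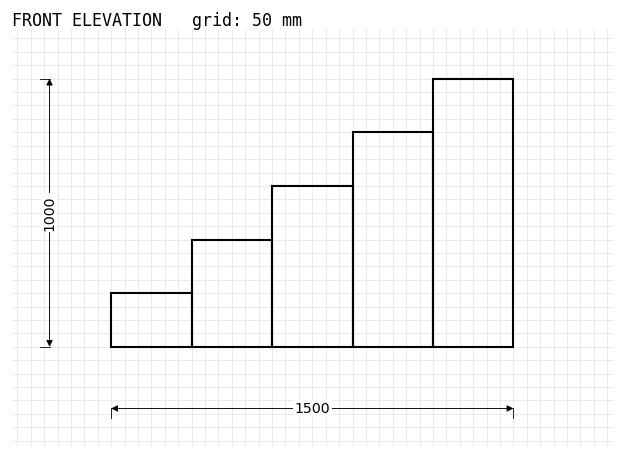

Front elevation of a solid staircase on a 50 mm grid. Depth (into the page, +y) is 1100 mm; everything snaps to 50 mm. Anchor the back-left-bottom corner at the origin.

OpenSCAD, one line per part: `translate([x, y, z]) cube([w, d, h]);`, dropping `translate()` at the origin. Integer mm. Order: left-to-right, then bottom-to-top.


cube([300, 1100, 200]);
translate([300, 0, 0]) cube([300, 1100, 400]);
translate([600, 0, 0]) cube([300, 1100, 600]);
translate([900, 0, 0]) cube([300, 1100, 800]);
translate([1200, 0, 0]) cube([300, 1100, 1000]);


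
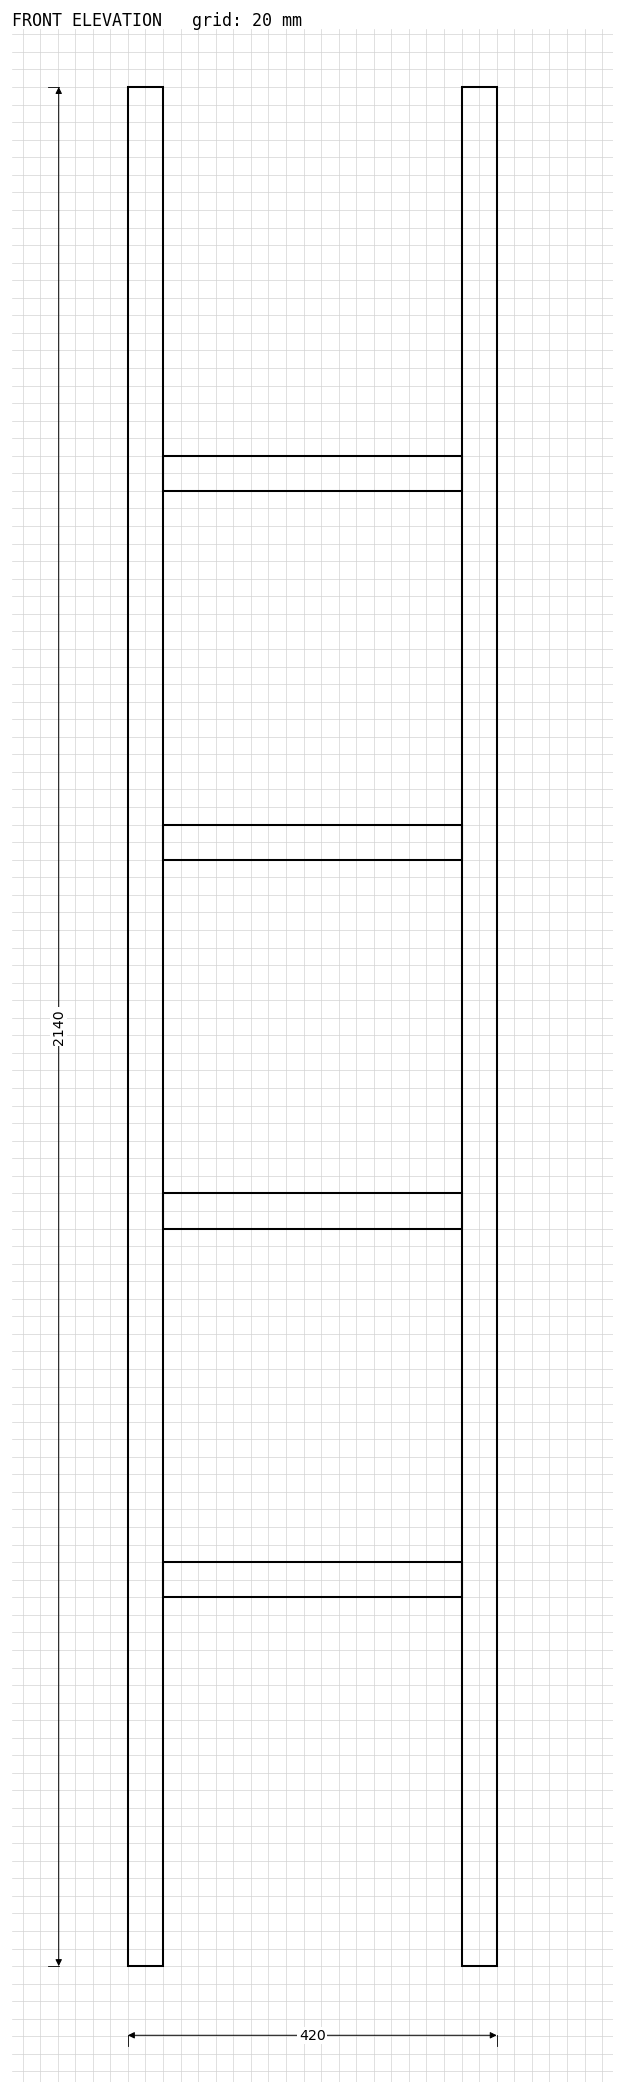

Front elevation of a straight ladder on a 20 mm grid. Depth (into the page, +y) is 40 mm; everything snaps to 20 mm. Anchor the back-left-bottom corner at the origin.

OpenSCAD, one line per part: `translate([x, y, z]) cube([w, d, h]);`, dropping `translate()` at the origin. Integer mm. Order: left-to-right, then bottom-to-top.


cube([40, 40, 2140]);
translate([40, 0, 420]) cube([340, 40, 40]);
translate([40, 0, 840]) cube([340, 40, 40]);
translate([40, 0, 1260]) cube([340, 40, 40]);
translate([40, 0, 1680]) cube([340, 40, 40]);
translate([380, 0, 0]) cube([40, 40, 2140]);


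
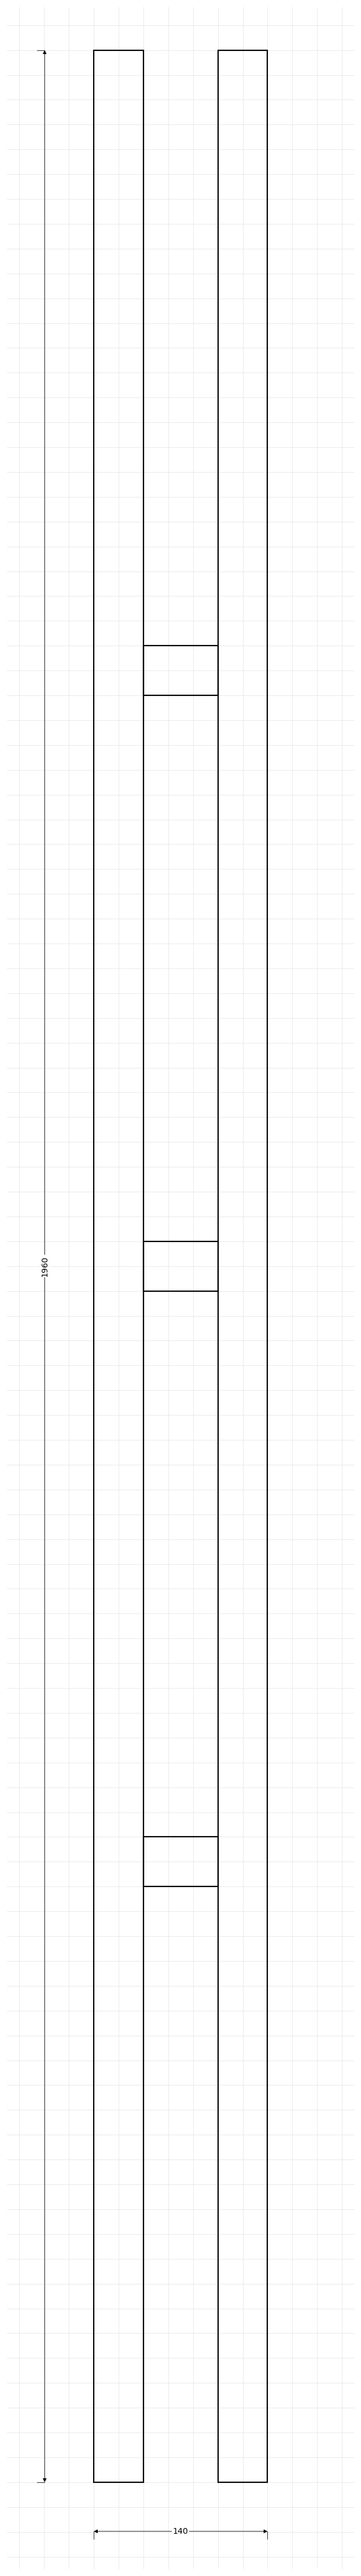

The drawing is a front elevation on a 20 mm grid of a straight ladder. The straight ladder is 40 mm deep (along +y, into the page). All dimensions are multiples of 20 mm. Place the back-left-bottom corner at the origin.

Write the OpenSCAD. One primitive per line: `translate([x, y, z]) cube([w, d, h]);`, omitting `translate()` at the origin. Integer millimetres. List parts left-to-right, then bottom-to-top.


cube([40, 40, 1960]);
translate([40, 0, 480]) cube([60, 40, 40]);
translate([40, 0, 960]) cube([60, 40, 40]);
translate([40, 0, 1440]) cube([60, 40, 40]);
translate([100, 0, 0]) cube([40, 40, 1960]);
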